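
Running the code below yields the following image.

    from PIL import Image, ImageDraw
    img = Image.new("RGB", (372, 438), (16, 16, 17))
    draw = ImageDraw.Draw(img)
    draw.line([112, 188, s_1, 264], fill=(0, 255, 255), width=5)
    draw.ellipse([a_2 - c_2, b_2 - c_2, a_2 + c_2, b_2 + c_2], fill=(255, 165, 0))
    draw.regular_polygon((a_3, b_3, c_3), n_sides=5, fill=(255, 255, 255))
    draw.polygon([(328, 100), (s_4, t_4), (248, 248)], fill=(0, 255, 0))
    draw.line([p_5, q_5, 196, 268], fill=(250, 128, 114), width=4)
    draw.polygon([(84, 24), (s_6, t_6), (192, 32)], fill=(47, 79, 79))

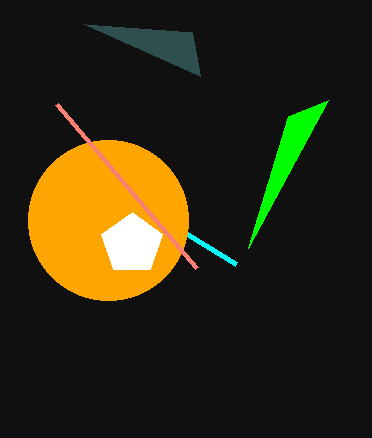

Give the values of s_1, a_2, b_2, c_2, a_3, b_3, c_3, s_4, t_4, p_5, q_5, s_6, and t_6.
s_1 = 236, a_2 = 108, b_2 = 220, c_2 = 80, a_3 = 132, b_3 = 244, c_3 = 32, s_4 = 288, t_4 = 116, p_5 = 56, q_5 = 104, s_6 = 200, t_6 = 76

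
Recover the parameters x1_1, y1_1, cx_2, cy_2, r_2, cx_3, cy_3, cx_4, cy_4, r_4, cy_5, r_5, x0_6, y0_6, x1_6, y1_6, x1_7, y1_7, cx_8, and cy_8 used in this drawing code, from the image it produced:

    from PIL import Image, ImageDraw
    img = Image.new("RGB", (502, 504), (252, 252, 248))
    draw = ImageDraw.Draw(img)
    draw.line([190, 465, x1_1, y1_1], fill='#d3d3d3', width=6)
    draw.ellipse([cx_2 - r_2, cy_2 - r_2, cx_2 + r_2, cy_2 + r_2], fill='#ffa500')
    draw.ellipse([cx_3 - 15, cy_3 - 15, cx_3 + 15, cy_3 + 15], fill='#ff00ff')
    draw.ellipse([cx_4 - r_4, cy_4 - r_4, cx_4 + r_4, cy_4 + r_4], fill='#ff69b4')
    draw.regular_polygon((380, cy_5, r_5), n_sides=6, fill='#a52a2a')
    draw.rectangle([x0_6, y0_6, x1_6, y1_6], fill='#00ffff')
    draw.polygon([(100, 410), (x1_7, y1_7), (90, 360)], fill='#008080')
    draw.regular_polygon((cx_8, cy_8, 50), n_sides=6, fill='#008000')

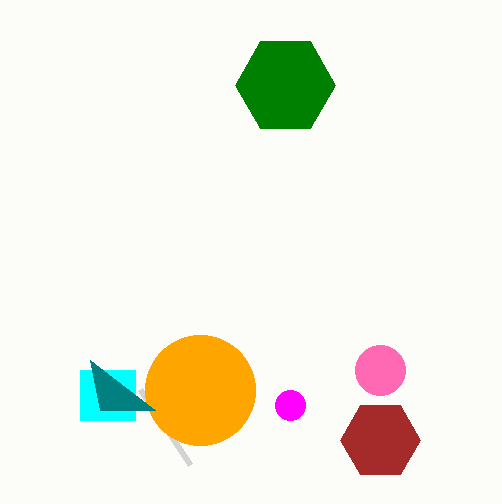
x1_1 = 140, y1_1 = 390, cx_2 = 200, cy_2 = 390, r_2 = 55, cx_3 = 290, cy_3 = 405, cx_4 = 380, cy_4 = 370, r_4 = 25, cy_5 = 440, r_5 = 40, x0_6 = 80, y0_6 = 370, x1_6 = 135, y1_6 = 420, x1_7 = 155, y1_7 = 410, cx_8 = 285, cy_8 = 85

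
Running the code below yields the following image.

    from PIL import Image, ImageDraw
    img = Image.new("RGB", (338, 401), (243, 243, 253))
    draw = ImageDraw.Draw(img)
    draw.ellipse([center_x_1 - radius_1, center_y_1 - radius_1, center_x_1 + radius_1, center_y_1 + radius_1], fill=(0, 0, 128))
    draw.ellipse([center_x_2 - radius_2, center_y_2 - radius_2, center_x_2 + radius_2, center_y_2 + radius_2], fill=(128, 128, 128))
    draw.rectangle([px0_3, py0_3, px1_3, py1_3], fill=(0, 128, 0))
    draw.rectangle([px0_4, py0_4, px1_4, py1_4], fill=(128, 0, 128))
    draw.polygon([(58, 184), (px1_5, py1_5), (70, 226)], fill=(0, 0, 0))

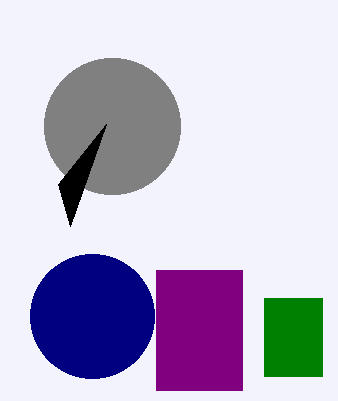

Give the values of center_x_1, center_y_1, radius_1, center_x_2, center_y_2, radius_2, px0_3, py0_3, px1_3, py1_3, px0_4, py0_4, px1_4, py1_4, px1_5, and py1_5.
center_x_1 = 92, center_y_1 = 316, radius_1 = 62, center_x_2 = 112, center_y_2 = 126, radius_2 = 68, px0_3 = 264, py0_3 = 298, px1_3 = 322, py1_3 = 376, px0_4 = 156, py0_4 = 270, px1_4 = 242, py1_4 = 390, px1_5 = 106, py1_5 = 124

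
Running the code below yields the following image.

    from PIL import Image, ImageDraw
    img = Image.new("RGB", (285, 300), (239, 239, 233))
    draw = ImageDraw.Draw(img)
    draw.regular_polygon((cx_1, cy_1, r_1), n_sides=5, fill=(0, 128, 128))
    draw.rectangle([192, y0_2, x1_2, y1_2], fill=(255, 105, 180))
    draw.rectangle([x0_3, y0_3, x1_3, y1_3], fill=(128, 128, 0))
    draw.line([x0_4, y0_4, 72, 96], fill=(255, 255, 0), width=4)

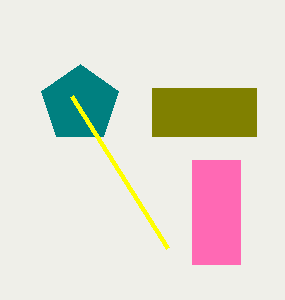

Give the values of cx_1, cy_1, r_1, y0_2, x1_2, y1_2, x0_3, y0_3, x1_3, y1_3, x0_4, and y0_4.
cx_1 = 80
cy_1 = 104
r_1 = 40
y0_2 = 160
x1_2 = 240
y1_2 = 264
x0_3 = 152
y0_3 = 88
x1_3 = 256
y1_3 = 136
x0_4 = 168
y0_4 = 248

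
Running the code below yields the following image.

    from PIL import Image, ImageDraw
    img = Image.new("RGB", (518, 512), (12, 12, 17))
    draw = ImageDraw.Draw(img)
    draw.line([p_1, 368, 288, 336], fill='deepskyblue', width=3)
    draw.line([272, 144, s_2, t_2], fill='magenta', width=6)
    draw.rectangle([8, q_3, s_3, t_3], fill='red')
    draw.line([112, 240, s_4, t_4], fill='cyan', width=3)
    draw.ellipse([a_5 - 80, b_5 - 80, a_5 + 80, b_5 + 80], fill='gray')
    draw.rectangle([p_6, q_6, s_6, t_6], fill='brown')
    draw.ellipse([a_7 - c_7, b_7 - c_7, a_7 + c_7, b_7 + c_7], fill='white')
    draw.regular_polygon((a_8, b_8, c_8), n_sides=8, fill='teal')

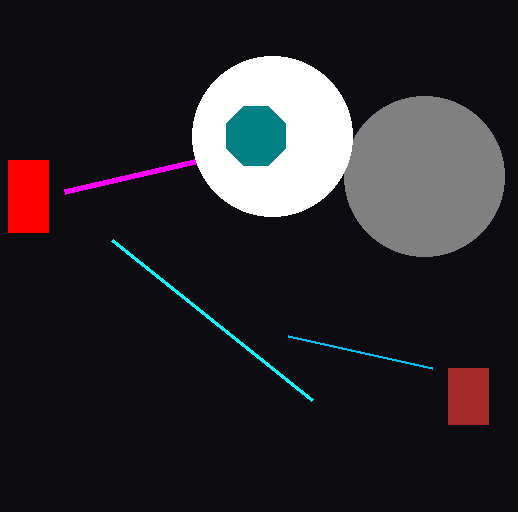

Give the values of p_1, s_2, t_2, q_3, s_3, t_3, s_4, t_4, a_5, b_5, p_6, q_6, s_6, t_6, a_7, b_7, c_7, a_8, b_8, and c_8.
p_1 = 432; s_2 = 64; t_2 = 192; q_3 = 160; s_3 = 48; t_3 = 232; s_4 = 312; t_4 = 400; a_5 = 424; b_5 = 176; p_6 = 448; q_6 = 368; s_6 = 488; t_6 = 424; a_7 = 272; b_7 = 136; c_7 = 80; a_8 = 256; b_8 = 136; c_8 = 32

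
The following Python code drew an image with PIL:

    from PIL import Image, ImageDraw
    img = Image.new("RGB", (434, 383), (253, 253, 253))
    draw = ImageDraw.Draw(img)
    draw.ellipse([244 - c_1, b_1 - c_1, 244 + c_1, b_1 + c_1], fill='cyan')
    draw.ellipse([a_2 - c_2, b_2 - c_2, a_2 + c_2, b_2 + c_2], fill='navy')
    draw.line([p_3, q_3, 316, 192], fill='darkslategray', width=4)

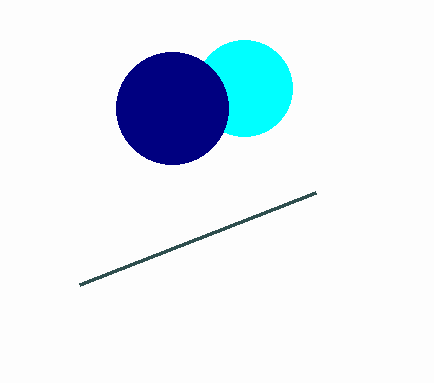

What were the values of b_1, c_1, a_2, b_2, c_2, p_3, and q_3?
b_1 = 88
c_1 = 48
a_2 = 172
b_2 = 108
c_2 = 56
p_3 = 80
q_3 = 284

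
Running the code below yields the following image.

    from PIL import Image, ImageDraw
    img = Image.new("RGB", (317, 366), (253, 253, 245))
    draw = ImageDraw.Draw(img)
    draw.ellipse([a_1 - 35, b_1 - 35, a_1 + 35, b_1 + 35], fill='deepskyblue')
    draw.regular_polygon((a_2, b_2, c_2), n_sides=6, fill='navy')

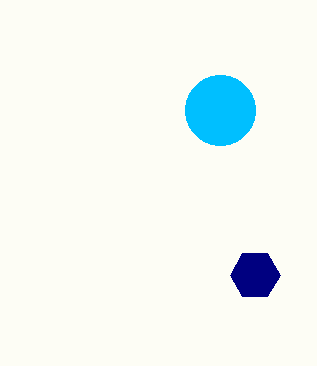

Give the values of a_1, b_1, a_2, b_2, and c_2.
a_1 = 220, b_1 = 110, a_2 = 255, b_2 = 275, c_2 = 25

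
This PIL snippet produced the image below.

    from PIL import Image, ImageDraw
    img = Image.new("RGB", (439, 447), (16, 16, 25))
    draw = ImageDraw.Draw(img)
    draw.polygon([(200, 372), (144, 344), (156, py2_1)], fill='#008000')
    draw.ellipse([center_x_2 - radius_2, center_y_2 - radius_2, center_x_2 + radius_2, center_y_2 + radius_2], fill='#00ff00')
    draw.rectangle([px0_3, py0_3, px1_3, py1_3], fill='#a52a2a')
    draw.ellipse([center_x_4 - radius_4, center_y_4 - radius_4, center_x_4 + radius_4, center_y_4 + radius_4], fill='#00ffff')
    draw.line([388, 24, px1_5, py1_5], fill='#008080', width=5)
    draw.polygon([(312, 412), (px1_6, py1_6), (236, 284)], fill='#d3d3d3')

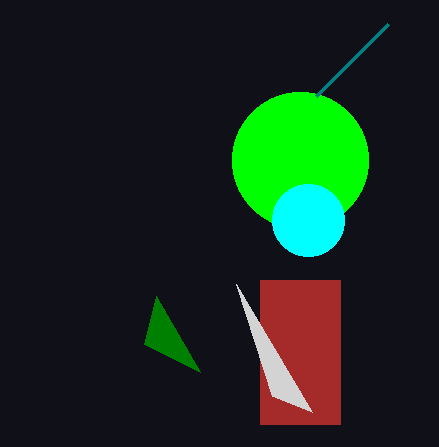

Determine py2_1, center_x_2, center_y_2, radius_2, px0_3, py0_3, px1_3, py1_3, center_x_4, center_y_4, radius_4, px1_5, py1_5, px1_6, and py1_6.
py2_1 = 296; center_x_2 = 300; center_y_2 = 160; radius_2 = 68; px0_3 = 260; py0_3 = 280; px1_3 = 340; py1_3 = 424; center_x_4 = 308; center_y_4 = 220; radius_4 = 36; px1_5 = 316; py1_5 = 96; px1_6 = 272; py1_6 = 396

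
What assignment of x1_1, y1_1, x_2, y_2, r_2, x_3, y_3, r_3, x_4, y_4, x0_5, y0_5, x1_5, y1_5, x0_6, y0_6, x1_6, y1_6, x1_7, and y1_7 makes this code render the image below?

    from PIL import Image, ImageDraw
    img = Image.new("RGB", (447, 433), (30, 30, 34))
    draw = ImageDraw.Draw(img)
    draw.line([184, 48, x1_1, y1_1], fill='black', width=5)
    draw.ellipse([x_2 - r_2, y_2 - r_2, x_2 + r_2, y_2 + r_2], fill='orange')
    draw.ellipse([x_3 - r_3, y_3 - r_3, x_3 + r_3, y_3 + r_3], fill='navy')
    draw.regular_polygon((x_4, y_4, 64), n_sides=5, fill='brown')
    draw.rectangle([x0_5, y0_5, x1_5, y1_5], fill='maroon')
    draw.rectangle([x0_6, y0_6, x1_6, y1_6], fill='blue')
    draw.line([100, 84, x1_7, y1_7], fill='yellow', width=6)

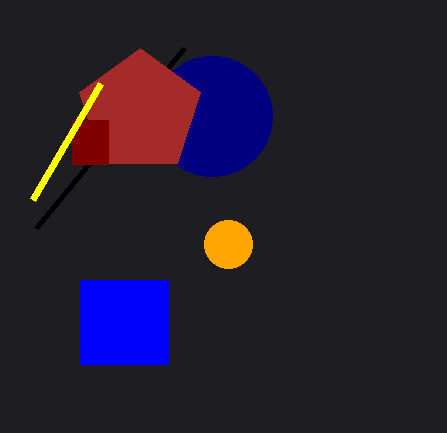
x1_1 = 36; y1_1 = 228; x_2 = 228; y_2 = 244; r_2 = 24; x_3 = 212; y_3 = 116; r_3 = 60; x_4 = 140; y_4 = 112; x0_5 = 72; y0_5 = 120; x1_5 = 108; y1_5 = 164; x0_6 = 80; y0_6 = 280; x1_6 = 168; y1_6 = 364; x1_7 = 32; y1_7 = 200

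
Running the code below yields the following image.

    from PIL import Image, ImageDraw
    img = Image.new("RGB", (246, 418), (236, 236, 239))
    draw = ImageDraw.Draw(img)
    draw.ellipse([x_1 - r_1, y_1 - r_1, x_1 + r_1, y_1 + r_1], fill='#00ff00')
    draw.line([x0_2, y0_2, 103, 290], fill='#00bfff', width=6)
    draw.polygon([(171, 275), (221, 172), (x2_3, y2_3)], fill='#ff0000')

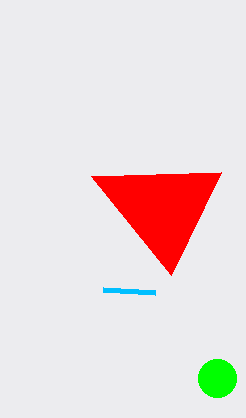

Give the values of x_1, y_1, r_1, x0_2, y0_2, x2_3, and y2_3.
x_1 = 217; y_1 = 378; r_1 = 19; x0_2 = 155; y0_2 = 293; x2_3 = 91; y2_3 = 176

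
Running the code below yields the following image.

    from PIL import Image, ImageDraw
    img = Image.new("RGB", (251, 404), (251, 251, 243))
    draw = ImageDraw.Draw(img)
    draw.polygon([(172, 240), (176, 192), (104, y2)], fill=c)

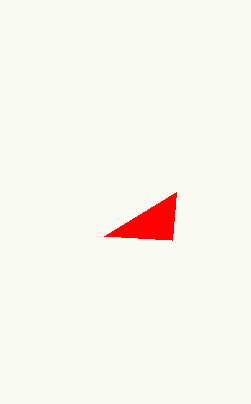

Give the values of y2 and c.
y2 = 236, c = 'red'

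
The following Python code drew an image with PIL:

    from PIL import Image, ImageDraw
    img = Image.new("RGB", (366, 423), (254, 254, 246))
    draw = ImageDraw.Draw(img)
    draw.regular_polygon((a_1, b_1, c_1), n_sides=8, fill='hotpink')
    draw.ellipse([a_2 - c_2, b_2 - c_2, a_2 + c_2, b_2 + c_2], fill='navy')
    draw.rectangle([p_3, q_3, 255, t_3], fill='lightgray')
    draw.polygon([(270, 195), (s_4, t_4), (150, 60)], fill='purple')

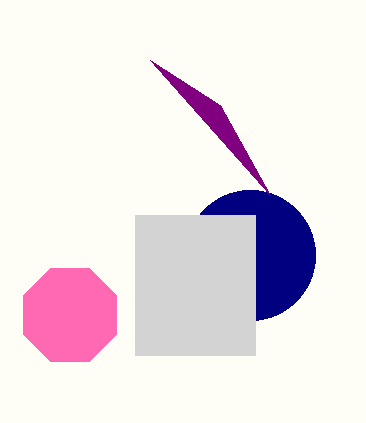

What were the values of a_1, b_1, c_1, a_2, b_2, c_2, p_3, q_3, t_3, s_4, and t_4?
a_1 = 70
b_1 = 315
c_1 = 50
a_2 = 250
b_2 = 255
c_2 = 65
p_3 = 135
q_3 = 215
t_3 = 355
s_4 = 220
t_4 = 105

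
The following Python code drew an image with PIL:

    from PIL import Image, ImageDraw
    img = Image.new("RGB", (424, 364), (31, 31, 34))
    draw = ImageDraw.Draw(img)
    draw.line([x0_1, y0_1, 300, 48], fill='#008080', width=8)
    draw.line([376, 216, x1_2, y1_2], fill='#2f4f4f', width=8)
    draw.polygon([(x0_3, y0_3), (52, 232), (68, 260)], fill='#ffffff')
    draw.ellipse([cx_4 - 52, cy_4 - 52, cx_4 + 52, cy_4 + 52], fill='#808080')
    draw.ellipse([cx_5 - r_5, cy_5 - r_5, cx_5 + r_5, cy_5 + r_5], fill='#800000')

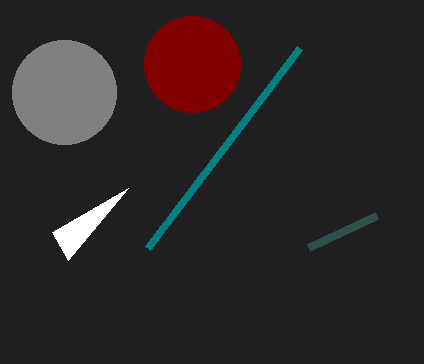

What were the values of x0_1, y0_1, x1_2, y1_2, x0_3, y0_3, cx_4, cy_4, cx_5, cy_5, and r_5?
x0_1 = 148
y0_1 = 248
x1_2 = 308
y1_2 = 248
x0_3 = 128
y0_3 = 188
cx_4 = 64
cy_4 = 92
cx_5 = 192
cy_5 = 64
r_5 = 48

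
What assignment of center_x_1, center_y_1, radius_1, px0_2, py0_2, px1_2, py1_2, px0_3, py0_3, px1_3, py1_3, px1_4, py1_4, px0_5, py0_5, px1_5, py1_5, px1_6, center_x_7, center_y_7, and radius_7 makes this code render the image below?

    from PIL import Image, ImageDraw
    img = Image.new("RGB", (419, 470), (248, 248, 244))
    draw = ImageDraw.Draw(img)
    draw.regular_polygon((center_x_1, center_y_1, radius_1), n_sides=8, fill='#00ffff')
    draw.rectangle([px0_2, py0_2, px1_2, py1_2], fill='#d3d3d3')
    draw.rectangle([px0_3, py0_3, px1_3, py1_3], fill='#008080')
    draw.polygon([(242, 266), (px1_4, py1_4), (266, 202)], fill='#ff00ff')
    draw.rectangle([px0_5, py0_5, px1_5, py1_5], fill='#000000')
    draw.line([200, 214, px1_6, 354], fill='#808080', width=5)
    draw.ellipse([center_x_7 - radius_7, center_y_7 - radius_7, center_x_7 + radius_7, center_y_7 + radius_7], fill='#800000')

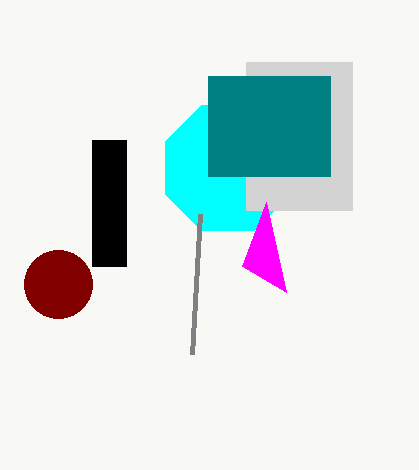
center_x_1 = 228; center_y_1 = 168; radius_1 = 68; px0_2 = 246; py0_2 = 62; px1_2 = 352; py1_2 = 210; px0_3 = 208; py0_3 = 76; px1_3 = 330; py1_3 = 176; px1_4 = 286; py1_4 = 292; px0_5 = 92; py0_5 = 140; px1_5 = 126; py1_5 = 266; px1_6 = 192; center_x_7 = 58; center_y_7 = 284; radius_7 = 34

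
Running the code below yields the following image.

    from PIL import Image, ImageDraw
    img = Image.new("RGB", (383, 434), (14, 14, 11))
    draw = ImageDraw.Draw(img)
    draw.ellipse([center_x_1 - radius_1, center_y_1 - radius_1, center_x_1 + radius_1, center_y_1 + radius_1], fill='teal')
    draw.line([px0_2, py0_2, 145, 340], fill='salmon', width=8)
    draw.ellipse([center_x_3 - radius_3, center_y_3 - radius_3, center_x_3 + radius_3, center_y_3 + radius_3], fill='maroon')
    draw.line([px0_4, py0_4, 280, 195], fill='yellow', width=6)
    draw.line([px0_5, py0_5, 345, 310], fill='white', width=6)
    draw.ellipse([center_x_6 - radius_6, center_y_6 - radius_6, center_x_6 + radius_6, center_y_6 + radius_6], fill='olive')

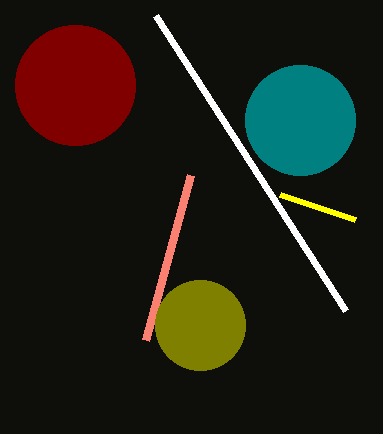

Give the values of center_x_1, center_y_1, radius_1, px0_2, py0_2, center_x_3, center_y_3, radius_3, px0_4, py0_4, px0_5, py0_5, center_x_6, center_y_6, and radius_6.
center_x_1 = 300
center_y_1 = 120
radius_1 = 55
px0_2 = 190
py0_2 = 175
center_x_3 = 75
center_y_3 = 85
radius_3 = 60
px0_4 = 355
py0_4 = 220
px0_5 = 155
py0_5 = 15
center_x_6 = 200
center_y_6 = 325
radius_6 = 45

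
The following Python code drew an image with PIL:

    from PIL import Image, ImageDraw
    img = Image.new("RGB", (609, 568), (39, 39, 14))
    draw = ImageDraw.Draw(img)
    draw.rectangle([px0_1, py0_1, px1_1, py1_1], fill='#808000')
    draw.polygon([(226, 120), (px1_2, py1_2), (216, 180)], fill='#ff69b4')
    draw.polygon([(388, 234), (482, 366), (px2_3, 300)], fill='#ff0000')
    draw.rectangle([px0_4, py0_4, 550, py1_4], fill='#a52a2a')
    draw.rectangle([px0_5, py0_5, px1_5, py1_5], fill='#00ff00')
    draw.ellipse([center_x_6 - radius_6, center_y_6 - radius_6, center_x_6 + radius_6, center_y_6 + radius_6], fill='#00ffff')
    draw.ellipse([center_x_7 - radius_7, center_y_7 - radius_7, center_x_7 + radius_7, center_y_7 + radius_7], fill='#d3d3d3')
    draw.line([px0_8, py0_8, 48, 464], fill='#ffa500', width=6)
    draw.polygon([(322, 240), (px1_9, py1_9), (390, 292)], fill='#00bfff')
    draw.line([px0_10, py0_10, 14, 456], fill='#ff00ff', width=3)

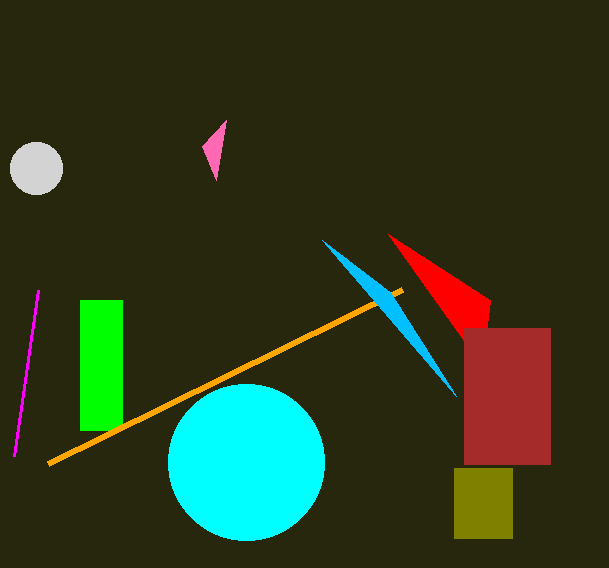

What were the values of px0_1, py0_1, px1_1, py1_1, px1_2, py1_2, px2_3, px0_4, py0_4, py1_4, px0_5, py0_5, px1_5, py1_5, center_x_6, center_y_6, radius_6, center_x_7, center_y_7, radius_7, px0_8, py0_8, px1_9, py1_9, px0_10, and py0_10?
px0_1 = 454
py0_1 = 468
px1_1 = 512
py1_1 = 538
px1_2 = 202
py1_2 = 146
px2_3 = 490
px0_4 = 464
py0_4 = 328
py1_4 = 464
px0_5 = 80
py0_5 = 300
px1_5 = 122
py1_5 = 430
center_x_6 = 246
center_y_6 = 462
radius_6 = 78
center_x_7 = 36
center_y_7 = 168
radius_7 = 26
px0_8 = 402
py0_8 = 290
px1_9 = 456
py1_9 = 396
px0_10 = 38
py0_10 = 290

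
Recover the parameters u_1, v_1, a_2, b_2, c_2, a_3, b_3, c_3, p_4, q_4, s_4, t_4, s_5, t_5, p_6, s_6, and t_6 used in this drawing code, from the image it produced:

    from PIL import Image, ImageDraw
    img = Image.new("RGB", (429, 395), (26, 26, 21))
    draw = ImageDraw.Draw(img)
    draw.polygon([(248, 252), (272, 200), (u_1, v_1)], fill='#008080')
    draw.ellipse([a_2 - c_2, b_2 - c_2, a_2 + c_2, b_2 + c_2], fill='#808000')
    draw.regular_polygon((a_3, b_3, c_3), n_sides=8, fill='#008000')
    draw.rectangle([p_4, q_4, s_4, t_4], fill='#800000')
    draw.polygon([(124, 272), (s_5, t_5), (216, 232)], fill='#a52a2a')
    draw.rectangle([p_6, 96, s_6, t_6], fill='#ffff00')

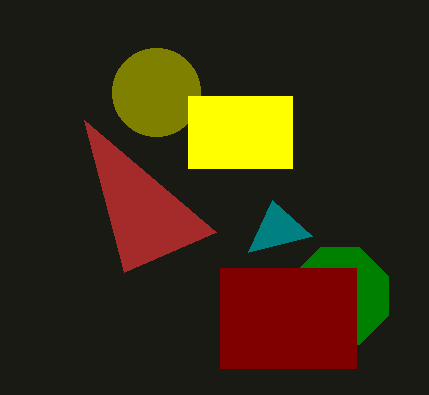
u_1 = 312; v_1 = 236; a_2 = 156; b_2 = 92; c_2 = 44; a_3 = 340; b_3 = 296; c_3 = 52; p_4 = 220; q_4 = 268; s_4 = 356; t_4 = 368; s_5 = 84; t_5 = 120; p_6 = 188; s_6 = 292; t_6 = 168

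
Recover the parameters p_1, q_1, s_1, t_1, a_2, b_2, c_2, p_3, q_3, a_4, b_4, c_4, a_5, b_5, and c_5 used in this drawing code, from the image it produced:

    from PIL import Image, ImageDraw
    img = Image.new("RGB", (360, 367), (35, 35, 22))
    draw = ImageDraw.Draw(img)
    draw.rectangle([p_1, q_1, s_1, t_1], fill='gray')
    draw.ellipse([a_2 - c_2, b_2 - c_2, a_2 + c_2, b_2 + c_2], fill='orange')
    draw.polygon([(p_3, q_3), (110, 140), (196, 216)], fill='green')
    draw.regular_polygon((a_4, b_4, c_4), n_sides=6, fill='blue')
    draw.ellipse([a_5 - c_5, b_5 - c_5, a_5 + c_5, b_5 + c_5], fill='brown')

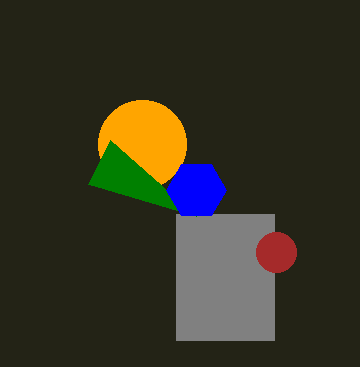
p_1 = 176, q_1 = 214, s_1 = 274, t_1 = 340, a_2 = 142, b_2 = 144, c_2 = 44, p_3 = 88, q_3 = 184, a_4 = 196, b_4 = 190, c_4 = 30, a_5 = 276, b_5 = 252, c_5 = 20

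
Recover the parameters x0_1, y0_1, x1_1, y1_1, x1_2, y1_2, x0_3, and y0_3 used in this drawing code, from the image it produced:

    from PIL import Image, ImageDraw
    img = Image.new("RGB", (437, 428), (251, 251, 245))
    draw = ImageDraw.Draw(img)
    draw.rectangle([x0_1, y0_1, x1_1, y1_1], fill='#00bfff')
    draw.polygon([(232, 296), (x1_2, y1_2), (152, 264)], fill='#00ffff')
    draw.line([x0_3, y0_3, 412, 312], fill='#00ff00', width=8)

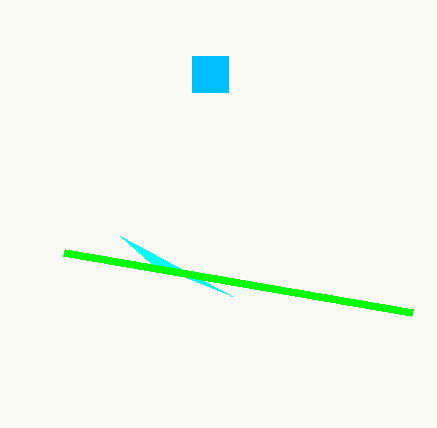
x0_1 = 192
y0_1 = 56
x1_1 = 228
y1_1 = 92
x1_2 = 120
y1_2 = 236
x0_3 = 64
y0_3 = 252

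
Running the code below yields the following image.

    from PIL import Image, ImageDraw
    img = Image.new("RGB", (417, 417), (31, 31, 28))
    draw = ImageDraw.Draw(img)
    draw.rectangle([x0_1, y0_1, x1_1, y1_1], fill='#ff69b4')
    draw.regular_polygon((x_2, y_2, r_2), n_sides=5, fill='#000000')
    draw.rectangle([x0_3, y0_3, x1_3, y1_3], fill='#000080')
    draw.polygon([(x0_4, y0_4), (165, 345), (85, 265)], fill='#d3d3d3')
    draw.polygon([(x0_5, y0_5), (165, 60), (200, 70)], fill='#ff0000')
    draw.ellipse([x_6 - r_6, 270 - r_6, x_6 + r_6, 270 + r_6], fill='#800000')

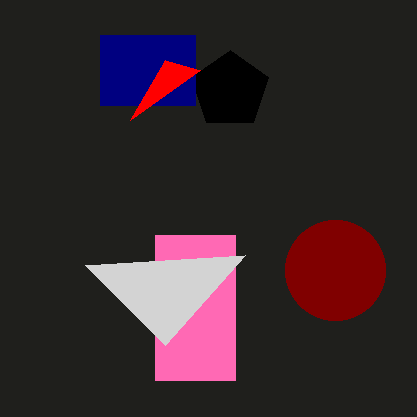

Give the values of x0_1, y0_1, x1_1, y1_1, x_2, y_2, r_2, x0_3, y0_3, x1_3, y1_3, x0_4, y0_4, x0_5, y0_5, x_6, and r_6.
x0_1 = 155, y0_1 = 235, x1_1 = 235, y1_1 = 380, x_2 = 230, y_2 = 90, r_2 = 40, x0_3 = 100, y0_3 = 35, x1_3 = 195, y1_3 = 105, x0_4 = 245, y0_4 = 255, x0_5 = 130, y0_5 = 120, x_6 = 335, r_6 = 50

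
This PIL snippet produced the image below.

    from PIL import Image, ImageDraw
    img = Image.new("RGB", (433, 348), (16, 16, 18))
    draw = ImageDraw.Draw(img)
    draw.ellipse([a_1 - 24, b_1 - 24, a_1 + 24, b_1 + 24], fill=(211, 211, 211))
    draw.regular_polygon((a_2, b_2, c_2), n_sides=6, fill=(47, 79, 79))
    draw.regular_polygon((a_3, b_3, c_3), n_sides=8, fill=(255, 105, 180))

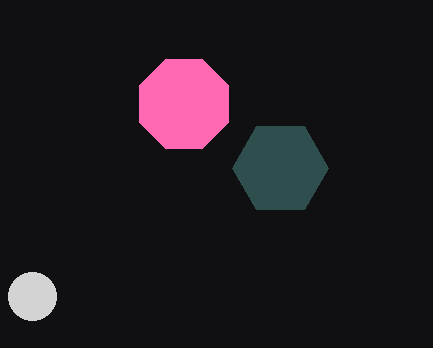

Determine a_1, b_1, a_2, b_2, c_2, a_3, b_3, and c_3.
a_1 = 32; b_1 = 296; a_2 = 280; b_2 = 168; c_2 = 48; a_3 = 184; b_3 = 104; c_3 = 48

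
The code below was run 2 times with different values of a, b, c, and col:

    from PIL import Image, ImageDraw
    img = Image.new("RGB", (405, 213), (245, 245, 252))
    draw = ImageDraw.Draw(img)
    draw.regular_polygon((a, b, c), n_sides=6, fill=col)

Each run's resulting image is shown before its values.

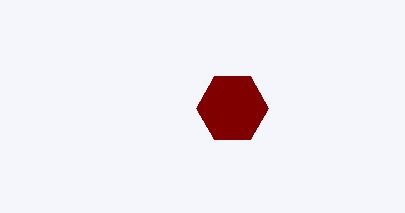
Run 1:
a = 232, b = 108, c = 36, col = 'maroon'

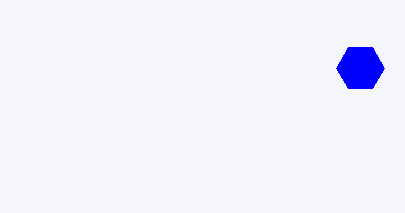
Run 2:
a = 360
b = 68
c = 24
col = 'blue'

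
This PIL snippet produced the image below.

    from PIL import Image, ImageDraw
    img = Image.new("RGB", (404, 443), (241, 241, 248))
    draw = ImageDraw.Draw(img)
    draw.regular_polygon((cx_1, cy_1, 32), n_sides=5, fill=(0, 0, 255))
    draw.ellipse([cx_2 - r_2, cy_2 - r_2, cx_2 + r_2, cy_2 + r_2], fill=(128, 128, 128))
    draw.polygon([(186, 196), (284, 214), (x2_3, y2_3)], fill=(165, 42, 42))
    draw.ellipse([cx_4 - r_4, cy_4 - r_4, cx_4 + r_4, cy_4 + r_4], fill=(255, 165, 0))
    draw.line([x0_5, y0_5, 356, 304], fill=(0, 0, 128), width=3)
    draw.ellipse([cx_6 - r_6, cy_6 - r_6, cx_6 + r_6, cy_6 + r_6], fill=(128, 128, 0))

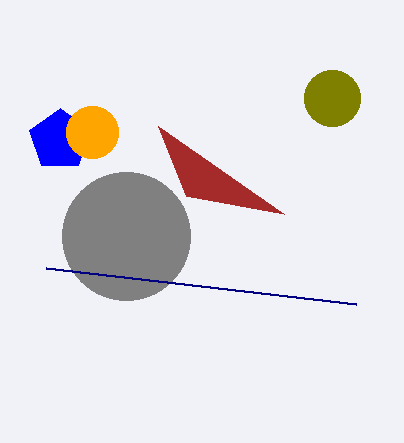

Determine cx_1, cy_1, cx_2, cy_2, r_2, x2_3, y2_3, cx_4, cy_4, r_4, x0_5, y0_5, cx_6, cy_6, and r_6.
cx_1 = 60; cy_1 = 140; cx_2 = 126; cy_2 = 236; r_2 = 64; x2_3 = 158; y2_3 = 126; cx_4 = 92; cy_4 = 132; r_4 = 26; x0_5 = 46; y0_5 = 268; cx_6 = 332; cy_6 = 98; r_6 = 28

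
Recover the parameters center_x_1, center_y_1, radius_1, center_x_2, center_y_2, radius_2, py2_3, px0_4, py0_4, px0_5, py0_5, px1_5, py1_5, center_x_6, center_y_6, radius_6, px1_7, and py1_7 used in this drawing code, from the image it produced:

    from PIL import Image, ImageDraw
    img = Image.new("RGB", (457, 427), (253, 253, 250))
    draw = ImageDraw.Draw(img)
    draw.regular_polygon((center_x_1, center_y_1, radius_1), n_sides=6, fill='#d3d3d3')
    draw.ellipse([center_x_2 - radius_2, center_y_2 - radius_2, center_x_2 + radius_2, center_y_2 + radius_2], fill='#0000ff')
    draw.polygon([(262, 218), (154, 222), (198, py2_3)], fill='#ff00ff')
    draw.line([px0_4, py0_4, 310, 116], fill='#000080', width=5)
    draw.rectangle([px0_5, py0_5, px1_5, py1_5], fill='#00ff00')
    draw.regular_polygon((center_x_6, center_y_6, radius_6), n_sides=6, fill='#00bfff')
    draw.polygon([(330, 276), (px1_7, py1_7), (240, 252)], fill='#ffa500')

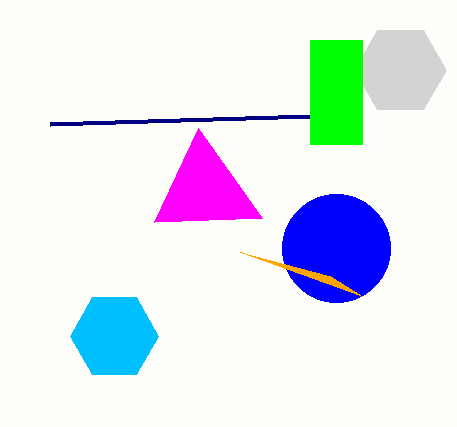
center_x_1 = 400, center_y_1 = 70, radius_1 = 46, center_x_2 = 336, center_y_2 = 248, radius_2 = 54, py2_3 = 128, px0_4 = 50, py0_4 = 124, px0_5 = 310, py0_5 = 40, px1_5 = 362, py1_5 = 144, center_x_6 = 114, center_y_6 = 336, radius_6 = 44, px1_7 = 362, py1_7 = 296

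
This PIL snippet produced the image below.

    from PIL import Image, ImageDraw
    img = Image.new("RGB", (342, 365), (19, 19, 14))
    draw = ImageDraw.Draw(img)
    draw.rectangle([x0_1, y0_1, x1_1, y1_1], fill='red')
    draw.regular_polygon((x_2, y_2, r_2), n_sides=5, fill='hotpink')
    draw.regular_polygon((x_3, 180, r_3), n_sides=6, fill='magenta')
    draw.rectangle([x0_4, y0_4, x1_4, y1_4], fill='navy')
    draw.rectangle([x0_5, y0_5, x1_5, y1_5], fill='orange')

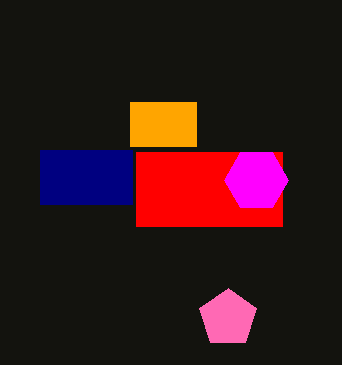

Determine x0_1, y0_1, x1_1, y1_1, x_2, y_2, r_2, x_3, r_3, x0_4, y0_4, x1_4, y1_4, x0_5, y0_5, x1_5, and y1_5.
x0_1 = 136
y0_1 = 152
x1_1 = 282
y1_1 = 226
x_2 = 228
y_2 = 318
r_2 = 30
x_3 = 256
r_3 = 32
x0_4 = 40
y0_4 = 150
x1_4 = 132
y1_4 = 204
x0_5 = 130
y0_5 = 102
x1_5 = 196
y1_5 = 146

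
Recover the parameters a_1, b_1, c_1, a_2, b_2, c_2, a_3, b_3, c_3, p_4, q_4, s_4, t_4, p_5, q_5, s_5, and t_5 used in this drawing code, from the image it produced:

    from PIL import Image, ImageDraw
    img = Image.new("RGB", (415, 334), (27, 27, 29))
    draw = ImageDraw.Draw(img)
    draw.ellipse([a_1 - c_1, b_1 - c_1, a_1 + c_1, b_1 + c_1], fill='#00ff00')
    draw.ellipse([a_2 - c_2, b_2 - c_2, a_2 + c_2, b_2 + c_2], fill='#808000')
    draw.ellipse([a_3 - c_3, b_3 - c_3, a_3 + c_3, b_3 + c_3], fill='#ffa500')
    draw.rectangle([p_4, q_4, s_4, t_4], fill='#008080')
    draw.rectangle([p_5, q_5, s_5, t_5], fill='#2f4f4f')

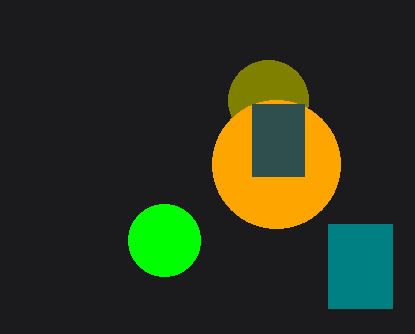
a_1 = 164, b_1 = 240, c_1 = 36, a_2 = 268, b_2 = 100, c_2 = 40, a_3 = 276, b_3 = 164, c_3 = 64, p_4 = 328, q_4 = 224, s_4 = 392, t_4 = 308, p_5 = 252, q_5 = 104, s_5 = 304, t_5 = 176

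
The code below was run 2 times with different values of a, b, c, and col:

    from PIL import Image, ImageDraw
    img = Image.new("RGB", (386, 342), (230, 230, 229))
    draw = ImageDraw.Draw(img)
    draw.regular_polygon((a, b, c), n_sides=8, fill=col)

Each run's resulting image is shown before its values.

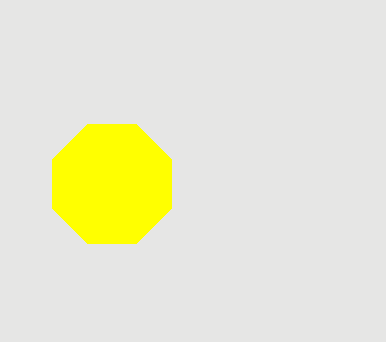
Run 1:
a = 112; b = 184; c = 64; col = 'yellow'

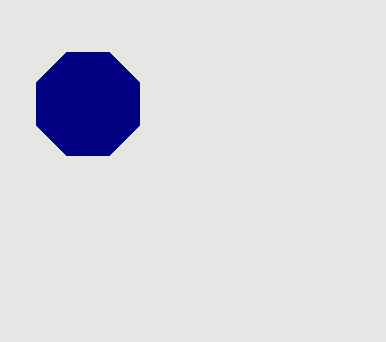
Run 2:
a = 88; b = 104; c = 56; col = 'navy'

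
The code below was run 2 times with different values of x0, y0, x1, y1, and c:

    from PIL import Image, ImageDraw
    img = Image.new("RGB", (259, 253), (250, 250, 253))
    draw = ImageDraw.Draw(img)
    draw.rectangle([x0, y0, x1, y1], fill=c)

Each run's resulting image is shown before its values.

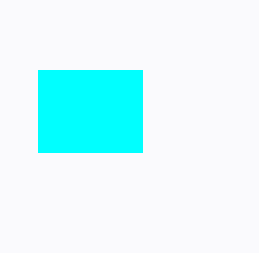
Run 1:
x0 = 38; y0 = 70; x1 = 142; y1 = 152; c = 'cyan'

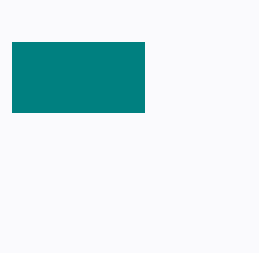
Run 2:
x0 = 12, y0 = 42, x1 = 144, y1 = 112, c = 'teal'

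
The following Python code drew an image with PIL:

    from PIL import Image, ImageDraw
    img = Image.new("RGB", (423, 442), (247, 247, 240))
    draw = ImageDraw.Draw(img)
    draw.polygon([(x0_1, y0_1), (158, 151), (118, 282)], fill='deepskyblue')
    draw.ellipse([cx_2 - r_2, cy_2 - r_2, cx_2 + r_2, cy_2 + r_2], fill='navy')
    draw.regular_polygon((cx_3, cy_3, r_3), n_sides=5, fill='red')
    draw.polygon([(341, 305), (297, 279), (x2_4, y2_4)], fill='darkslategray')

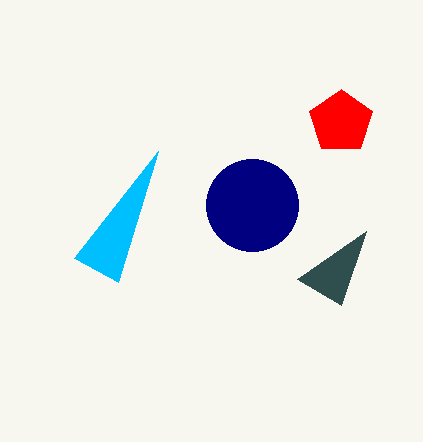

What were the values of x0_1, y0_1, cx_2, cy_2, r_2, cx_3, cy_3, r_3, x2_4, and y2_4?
x0_1 = 74
y0_1 = 258
cx_2 = 252
cy_2 = 205
r_2 = 46
cx_3 = 341
cy_3 = 122
r_3 = 33
x2_4 = 366
y2_4 = 231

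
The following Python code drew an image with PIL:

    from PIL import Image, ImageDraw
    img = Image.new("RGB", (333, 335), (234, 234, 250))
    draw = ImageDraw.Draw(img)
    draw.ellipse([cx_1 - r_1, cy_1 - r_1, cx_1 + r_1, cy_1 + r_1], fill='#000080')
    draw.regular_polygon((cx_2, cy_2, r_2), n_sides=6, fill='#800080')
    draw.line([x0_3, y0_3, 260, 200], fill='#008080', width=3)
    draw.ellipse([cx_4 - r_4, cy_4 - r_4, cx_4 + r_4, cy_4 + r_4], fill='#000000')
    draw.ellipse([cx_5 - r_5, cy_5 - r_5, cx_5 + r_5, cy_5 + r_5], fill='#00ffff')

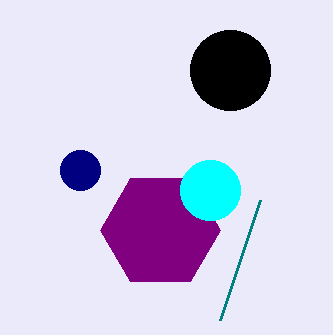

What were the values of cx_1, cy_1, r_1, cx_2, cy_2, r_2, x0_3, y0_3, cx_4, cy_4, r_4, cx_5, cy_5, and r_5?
cx_1 = 80, cy_1 = 170, r_1 = 20, cx_2 = 160, cy_2 = 230, r_2 = 60, x0_3 = 220, y0_3 = 320, cx_4 = 230, cy_4 = 70, r_4 = 40, cx_5 = 210, cy_5 = 190, r_5 = 30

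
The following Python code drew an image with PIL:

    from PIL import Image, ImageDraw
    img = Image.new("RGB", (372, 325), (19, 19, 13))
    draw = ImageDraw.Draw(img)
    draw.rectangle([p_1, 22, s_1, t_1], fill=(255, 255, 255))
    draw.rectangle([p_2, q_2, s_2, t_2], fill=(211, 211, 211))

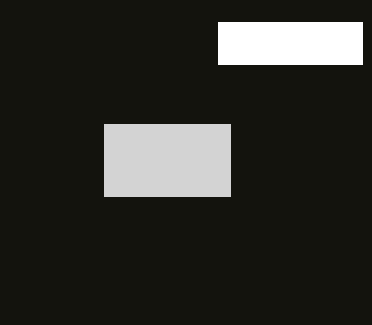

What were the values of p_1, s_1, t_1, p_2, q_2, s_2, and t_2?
p_1 = 218
s_1 = 362
t_1 = 64
p_2 = 104
q_2 = 124
s_2 = 230
t_2 = 196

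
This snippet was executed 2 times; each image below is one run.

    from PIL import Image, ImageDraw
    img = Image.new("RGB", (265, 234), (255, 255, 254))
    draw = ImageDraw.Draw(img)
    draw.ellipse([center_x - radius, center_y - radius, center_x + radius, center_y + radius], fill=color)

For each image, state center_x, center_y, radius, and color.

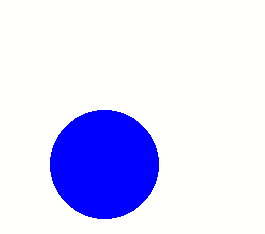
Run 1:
center_x = 104
center_y = 164
radius = 54
color = 'blue'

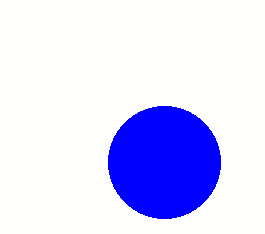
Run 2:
center_x = 164
center_y = 162
radius = 56
color = 'blue'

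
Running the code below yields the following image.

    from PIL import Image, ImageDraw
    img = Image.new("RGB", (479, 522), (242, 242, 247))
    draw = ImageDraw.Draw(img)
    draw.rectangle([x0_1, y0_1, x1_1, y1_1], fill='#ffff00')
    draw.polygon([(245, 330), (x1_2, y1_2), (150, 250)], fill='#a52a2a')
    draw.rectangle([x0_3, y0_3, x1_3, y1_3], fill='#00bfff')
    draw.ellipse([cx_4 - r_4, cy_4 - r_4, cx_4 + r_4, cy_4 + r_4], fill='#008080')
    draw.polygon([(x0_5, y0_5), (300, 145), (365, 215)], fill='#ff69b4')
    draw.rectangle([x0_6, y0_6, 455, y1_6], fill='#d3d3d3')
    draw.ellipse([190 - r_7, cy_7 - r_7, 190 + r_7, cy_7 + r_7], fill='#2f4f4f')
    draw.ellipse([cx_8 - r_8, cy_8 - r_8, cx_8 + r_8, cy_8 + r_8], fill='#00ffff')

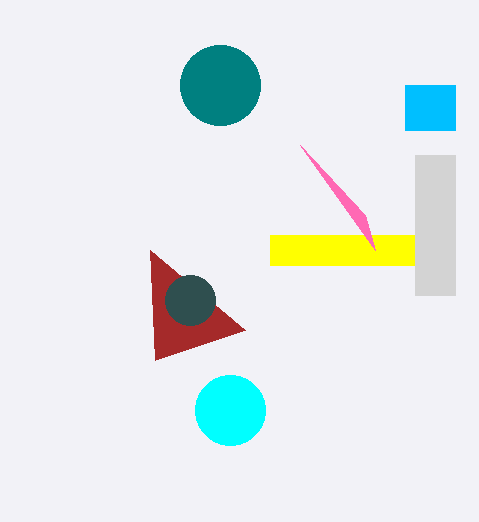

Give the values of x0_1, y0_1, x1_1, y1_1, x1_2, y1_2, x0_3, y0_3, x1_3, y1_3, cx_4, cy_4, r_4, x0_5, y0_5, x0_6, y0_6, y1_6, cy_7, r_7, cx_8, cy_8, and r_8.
x0_1 = 270
y0_1 = 235
x1_1 = 415
y1_1 = 265
x1_2 = 155
y1_2 = 360
x0_3 = 405
y0_3 = 85
x1_3 = 455
y1_3 = 130
cx_4 = 220
cy_4 = 85
r_4 = 40
x0_5 = 375
y0_5 = 250
x0_6 = 415
y0_6 = 155
y1_6 = 295
cy_7 = 300
r_7 = 25
cx_8 = 230
cy_8 = 410
r_8 = 35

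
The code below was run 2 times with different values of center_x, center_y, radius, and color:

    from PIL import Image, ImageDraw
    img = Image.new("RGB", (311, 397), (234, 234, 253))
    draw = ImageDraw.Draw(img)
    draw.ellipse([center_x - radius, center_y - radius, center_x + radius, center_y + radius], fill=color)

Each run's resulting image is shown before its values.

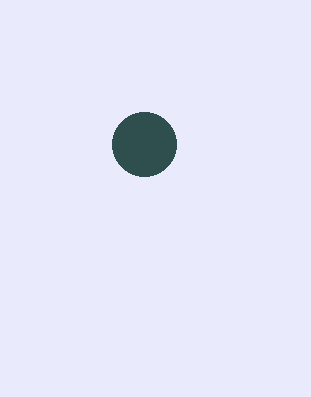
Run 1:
center_x = 144
center_y = 144
radius = 32
color = 'darkslategray'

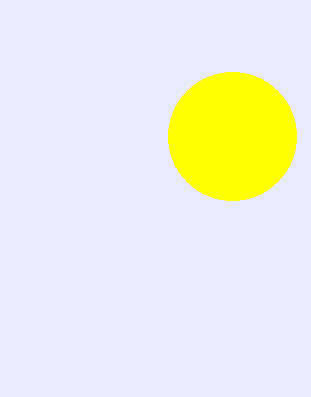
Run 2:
center_x = 232; center_y = 136; radius = 64; color = 'yellow'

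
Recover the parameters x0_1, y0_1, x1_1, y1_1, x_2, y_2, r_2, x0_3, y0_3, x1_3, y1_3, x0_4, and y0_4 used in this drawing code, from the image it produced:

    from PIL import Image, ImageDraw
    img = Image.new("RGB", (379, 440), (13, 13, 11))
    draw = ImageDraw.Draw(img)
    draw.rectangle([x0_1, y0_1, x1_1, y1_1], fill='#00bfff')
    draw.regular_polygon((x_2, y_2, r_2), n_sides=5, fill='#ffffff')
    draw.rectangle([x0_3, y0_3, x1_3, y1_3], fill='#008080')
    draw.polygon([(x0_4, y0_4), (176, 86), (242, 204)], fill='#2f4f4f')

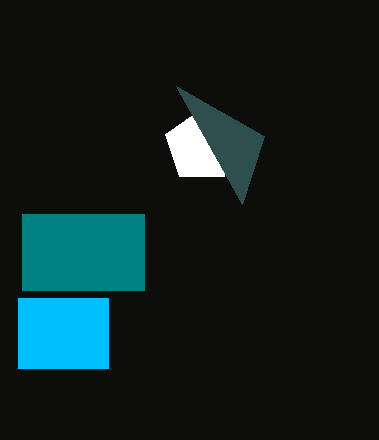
x0_1 = 18, y0_1 = 298, x1_1 = 108, y1_1 = 368, x_2 = 202, y_2 = 146, r_2 = 38, x0_3 = 22, y0_3 = 214, x1_3 = 144, y1_3 = 290, x0_4 = 264, y0_4 = 136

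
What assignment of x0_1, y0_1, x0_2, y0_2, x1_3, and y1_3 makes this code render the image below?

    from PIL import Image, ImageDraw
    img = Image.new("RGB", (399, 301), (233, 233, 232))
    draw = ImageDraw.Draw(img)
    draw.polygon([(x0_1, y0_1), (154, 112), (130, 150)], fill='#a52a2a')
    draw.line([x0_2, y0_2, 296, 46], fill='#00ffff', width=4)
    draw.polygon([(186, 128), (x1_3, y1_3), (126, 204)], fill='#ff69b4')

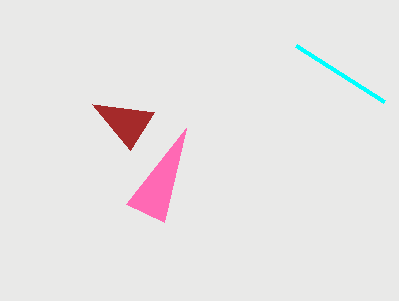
x0_1 = 92, y0_1 = 104, x0_2 = 384, y0_2 = 102, x1_3 = 164, y1_3 = 222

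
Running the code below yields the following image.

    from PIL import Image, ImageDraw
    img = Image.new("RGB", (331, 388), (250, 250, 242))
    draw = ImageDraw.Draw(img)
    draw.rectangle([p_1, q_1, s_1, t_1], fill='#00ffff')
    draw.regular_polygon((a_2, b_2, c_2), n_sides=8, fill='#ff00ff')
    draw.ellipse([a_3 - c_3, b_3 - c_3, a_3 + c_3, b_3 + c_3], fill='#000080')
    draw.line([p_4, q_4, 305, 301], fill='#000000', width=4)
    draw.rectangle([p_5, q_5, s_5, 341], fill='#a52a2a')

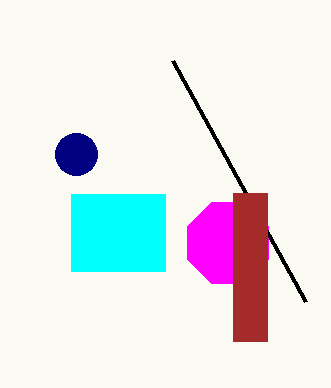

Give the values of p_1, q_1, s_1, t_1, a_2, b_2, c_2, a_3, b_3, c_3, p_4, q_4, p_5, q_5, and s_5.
p_1 = 71
q_1 = 194
s_1 = 165
t_1 = 271
a_2 = 228
b_2 = 243
c_2 = 44
a_3 = 76
b_3 = 154
c_3 = 21
p_4 = 172
q_4 = 60
p_5 = 233
q_5 = 193
s_5 = 267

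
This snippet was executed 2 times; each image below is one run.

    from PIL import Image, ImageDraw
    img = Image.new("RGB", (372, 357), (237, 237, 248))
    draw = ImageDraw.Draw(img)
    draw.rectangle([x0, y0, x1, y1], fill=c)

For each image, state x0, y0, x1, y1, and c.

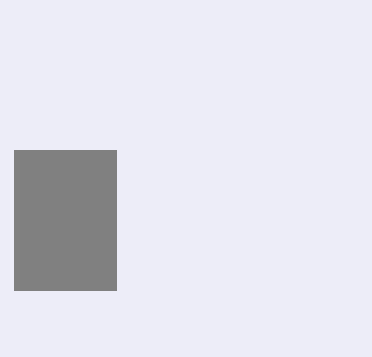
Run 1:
x0 = 14; y0 = 150; x1 = 116; y1 = 290; c = 'gray'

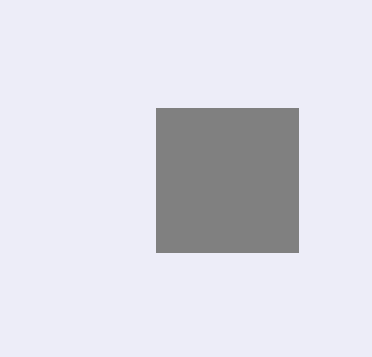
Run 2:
x0 = 156; y0 = 108; x1 = 298; y1 = 252; c = 'gray'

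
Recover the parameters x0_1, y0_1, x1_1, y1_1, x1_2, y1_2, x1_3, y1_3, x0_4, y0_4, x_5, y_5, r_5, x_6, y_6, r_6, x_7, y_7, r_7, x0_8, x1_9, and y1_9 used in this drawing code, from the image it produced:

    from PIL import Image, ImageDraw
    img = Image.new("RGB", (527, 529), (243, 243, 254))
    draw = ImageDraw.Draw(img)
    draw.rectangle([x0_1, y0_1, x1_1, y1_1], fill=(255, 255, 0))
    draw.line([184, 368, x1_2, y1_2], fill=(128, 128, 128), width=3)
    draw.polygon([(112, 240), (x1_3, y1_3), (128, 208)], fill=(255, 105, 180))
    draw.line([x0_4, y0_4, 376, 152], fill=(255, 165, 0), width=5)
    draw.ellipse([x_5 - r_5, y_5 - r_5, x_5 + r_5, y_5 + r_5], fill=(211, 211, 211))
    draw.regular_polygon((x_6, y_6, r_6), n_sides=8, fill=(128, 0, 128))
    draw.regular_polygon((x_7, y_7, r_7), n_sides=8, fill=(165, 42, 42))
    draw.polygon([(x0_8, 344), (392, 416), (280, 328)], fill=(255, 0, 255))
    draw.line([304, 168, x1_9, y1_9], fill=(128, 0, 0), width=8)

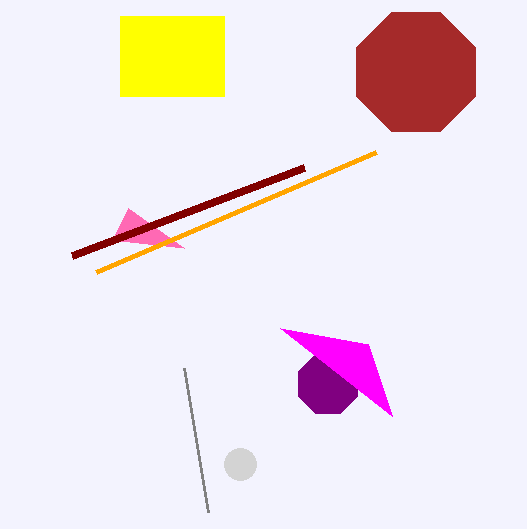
x0_1 = 120
y0_1 = 16
x1_1 = 224
y1_1 = 96
x1_2 = 208
y1_2 = 512
x1_3 = 184
y1_3 = 248
x0_4 = 96
y0_4 = 272
x_5 = 240
y_5 = 464
r_5 = 16
x_6 = 328
y_6 = 384
r_6 = 32
x_7 = 416
y_7 = 72
r_7 = 64
x0_8 = 368
x1_9 = 72
y1_9 = 256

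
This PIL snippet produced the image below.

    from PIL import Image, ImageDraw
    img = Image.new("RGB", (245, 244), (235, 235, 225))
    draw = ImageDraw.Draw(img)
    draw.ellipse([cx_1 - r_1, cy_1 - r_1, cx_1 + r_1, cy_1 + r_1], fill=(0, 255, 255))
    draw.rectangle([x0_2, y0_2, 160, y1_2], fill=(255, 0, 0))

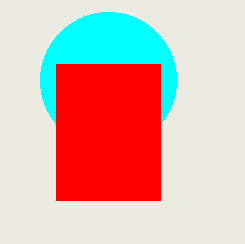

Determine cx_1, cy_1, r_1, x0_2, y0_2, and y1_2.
cx_1 = 108
cy_1 = 80
r_1 = 68
x0_2 = 56
y0_2 = 64
y1_2 = 200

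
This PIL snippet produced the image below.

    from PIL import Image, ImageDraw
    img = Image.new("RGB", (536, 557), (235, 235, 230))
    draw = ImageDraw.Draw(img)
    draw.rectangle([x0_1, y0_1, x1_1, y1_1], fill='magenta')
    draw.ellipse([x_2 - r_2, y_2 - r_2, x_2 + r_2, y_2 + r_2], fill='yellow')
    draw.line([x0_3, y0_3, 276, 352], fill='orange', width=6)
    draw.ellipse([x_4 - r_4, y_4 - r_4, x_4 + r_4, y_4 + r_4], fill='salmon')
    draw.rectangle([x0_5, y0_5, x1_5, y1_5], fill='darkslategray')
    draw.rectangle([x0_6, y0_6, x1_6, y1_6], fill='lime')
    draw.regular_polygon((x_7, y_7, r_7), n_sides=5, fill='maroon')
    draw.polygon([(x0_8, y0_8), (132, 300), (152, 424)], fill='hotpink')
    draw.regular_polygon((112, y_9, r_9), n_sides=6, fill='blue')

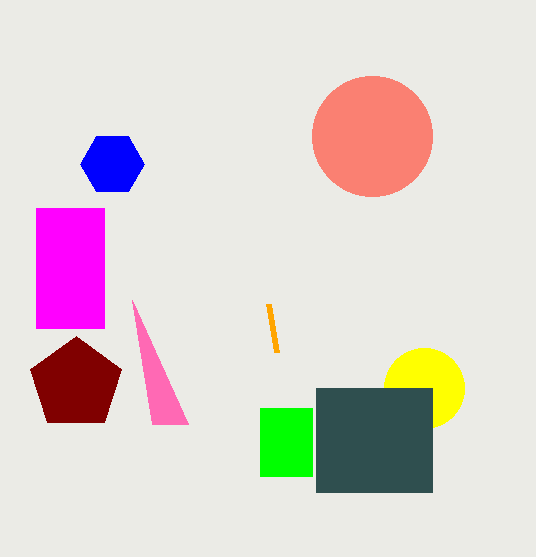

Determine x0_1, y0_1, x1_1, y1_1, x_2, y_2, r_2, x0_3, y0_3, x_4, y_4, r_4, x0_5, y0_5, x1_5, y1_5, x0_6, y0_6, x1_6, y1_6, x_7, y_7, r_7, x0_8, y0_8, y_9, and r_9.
x0_1 = 36
y0_1 = 208
x1_1 = 104
y1_1 = 328
x_2 = 424
y_2 = 388
r_2 = 40
x0_3 = 268
y0_3 = 304
x_4 = 372
y_4 = 136
r_4 = 60
x0_5 = 316
y0_5 = 388
x1_5 = 432
y1_5 = 492
x0_6 = 260
y0_6 = 408
x1_6 = 312
y1_6 = 476
x_7 = 76
y_7 = 384
r_7 = 48
x0_8 = 188
y0_8 = 424
y_9 = 164
r_9 = 32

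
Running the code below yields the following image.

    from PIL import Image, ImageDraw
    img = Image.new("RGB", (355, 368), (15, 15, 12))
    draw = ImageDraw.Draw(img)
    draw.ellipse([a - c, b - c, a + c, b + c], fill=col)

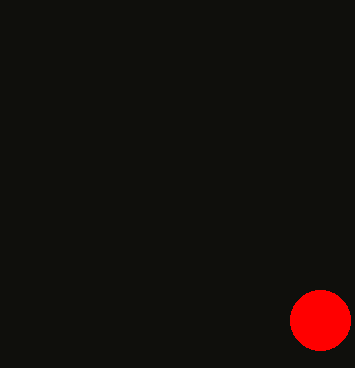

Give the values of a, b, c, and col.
a = 320
b = 320
c = 30
col = 'red'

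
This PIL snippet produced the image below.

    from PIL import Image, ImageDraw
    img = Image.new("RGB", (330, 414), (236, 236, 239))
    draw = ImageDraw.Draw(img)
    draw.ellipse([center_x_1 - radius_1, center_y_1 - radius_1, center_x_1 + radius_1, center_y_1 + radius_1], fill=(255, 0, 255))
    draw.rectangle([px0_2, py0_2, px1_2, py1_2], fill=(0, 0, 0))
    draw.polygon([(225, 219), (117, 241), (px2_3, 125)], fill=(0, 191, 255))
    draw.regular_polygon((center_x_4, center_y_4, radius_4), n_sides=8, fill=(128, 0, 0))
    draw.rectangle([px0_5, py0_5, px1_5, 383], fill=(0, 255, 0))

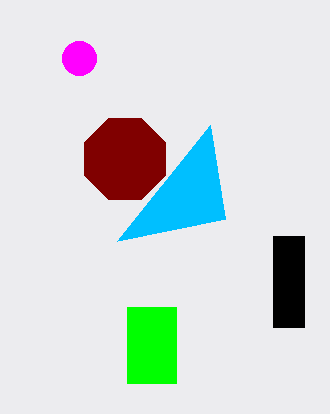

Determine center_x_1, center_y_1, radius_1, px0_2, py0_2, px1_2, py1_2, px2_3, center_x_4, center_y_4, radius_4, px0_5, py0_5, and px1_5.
center_x_1 = 79; center_y_1 = 58; radius_1 = 17; px0_2 = 273; py0_2 = 236; px1_2 = 304; py1_2 = 327; px2_3 = 210; center_x_4 = 125; center_y_4 = 159; radius_4 = 44; px0_5 = 127; py0_5 = 307; px1_5 = 176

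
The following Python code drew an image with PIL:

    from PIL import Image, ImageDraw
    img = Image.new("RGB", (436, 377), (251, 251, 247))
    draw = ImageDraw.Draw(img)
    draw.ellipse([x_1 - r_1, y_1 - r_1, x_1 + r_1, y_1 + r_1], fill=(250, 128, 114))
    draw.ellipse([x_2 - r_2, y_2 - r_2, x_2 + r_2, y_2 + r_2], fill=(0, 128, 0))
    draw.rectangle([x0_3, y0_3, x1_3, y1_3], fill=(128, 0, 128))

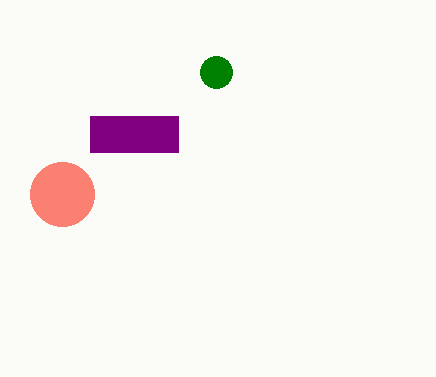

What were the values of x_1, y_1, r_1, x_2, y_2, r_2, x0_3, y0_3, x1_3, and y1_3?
x_1 = 62
y_1 = 194
r_1 = 32
x_2 = 216
y_2 = 72
r_2 = 16
x0_3 = 90
y0_3 = 116
x1_3 = 178
y1_3 = 152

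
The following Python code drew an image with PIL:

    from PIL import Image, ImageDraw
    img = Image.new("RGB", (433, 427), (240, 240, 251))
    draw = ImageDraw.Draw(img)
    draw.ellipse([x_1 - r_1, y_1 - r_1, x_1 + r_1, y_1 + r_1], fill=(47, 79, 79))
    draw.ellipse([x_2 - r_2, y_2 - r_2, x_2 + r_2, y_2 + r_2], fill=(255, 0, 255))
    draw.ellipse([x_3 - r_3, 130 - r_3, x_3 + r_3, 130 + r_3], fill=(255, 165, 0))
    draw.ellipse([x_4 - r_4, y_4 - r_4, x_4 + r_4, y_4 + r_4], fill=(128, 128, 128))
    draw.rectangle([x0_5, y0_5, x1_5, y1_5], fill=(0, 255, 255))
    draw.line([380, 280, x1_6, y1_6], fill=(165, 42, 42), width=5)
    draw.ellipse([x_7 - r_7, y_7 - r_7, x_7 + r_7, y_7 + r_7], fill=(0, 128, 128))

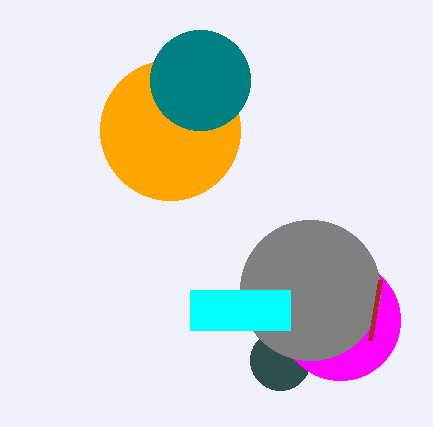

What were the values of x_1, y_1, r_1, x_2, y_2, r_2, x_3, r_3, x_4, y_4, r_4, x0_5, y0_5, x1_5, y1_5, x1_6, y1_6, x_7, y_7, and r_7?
x_1 = 280; y_1 = 360; r_1 = 30; x_2 = 340; y_2 = 320; r_2 = 60; x_3 = 170; r_3 = 70; x_4 = 310; y_4 = 290; r_4 = 70; x0_5 = 190; y0_5 = 290; x1_5 = 290; y1_5 = 330; x1_6 = 370; y1_6 = 340; x_7 = 200; y_7 = 80; r_7 = 50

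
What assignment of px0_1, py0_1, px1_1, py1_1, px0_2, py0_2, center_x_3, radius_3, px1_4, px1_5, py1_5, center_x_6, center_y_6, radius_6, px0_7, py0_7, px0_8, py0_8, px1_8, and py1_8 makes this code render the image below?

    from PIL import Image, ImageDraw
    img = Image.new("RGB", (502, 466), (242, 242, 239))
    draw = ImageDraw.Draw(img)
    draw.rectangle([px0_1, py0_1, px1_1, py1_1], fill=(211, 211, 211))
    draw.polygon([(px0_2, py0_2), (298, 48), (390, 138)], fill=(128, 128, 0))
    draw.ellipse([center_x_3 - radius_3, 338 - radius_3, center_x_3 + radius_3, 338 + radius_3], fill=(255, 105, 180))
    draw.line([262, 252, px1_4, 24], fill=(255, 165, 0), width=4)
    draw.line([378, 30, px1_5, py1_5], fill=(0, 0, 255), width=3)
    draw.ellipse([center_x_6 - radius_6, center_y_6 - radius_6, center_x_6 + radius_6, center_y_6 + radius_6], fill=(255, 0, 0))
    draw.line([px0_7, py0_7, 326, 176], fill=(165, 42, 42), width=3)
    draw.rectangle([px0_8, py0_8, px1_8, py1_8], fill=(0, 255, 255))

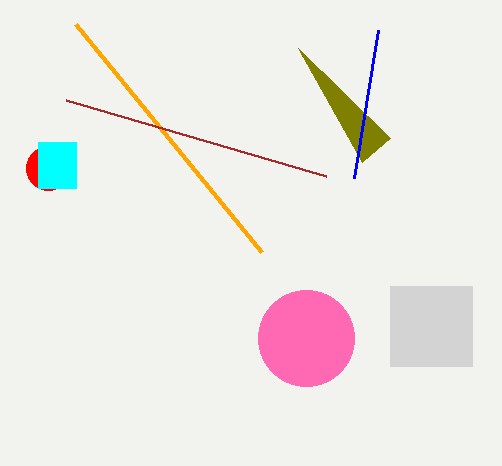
px0_1 = 390; py0_1 = 286; px1_1 = 472; py1_1 = 366; px0_2 = 362; py0_2 = 162; center_x_3 = 306; radius_3 = 48; px1_4 = 76; px1_5 = 354; py1_5 = 178; center_x_6 = 48; center_y_6 = 168; radius_6 = 22; px0_7 = 66; py0_7 = 100; px0_8 = 38; py0_8 = 142; px1_8 = 76; py1_8 = 188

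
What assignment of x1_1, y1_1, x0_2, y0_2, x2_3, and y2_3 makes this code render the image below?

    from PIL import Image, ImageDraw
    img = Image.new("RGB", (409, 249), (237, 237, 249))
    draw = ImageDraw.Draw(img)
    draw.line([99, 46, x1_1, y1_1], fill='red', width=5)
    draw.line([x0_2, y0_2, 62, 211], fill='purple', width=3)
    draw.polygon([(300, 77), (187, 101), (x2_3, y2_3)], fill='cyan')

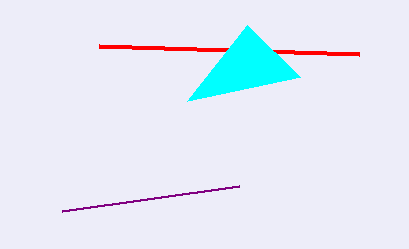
x1_1 = 359, y1_1 = 54, x0_2 = 239, y0_2 = 186, x2_3 = 247, y2_3 = 25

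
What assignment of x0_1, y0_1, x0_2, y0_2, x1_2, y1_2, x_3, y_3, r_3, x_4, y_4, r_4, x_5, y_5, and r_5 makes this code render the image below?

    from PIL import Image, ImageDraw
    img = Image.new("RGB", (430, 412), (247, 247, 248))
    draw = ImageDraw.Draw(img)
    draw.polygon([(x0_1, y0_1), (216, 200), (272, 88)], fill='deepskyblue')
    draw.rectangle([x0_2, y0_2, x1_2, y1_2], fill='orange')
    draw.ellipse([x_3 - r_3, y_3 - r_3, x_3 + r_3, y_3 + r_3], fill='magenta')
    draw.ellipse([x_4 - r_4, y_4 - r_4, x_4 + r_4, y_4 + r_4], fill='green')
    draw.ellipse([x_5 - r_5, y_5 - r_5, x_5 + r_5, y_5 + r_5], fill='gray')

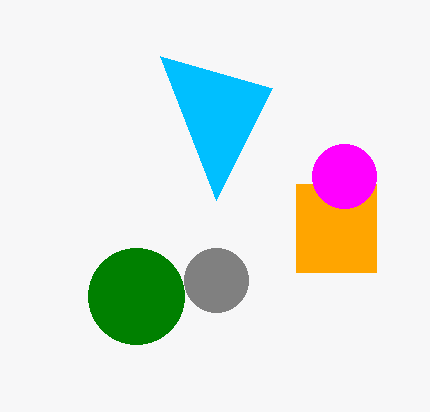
x0_1 = 160; y0_1 = 56; x0_2 = 296; y0_2 = 184; x1_2 = 376; y1_2 = 272; x_3 = 344; y_3 = 176; r_3 = 32; x_4 = 136; y_4 = 296; r_4 = 48; x_5 = 216; y_5 = 280; r_5 = 32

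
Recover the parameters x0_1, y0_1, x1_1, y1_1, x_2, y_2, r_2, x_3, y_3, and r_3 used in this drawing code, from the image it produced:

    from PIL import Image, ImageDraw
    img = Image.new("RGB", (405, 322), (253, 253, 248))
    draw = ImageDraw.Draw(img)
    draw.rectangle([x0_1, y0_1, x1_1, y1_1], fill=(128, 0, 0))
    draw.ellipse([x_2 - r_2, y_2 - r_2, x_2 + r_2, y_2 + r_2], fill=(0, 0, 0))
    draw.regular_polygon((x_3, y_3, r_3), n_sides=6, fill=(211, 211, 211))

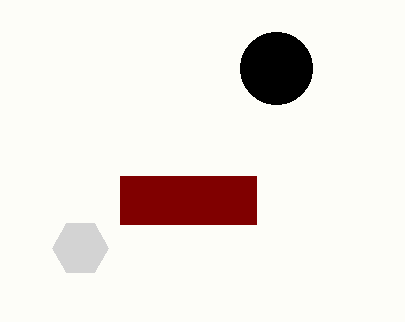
x0_1 = 120, y0_1 = 176, x1_1 = 256, y1_1 = 224, x_2 = 276, y_2 = 68, r_2 = 36, x_3 = 80, y_3 = 248, r_3 = 28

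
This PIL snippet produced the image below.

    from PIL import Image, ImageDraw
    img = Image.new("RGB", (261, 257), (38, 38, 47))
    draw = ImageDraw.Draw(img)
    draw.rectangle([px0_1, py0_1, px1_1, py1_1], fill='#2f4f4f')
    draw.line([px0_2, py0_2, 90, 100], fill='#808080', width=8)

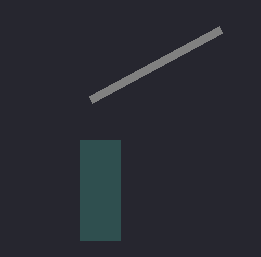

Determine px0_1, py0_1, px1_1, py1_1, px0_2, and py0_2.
px0_1 = 80, py0_1 = 140, px1_1 = 120, py1_1 = 240, px0_2 = 220, py0_2 = 30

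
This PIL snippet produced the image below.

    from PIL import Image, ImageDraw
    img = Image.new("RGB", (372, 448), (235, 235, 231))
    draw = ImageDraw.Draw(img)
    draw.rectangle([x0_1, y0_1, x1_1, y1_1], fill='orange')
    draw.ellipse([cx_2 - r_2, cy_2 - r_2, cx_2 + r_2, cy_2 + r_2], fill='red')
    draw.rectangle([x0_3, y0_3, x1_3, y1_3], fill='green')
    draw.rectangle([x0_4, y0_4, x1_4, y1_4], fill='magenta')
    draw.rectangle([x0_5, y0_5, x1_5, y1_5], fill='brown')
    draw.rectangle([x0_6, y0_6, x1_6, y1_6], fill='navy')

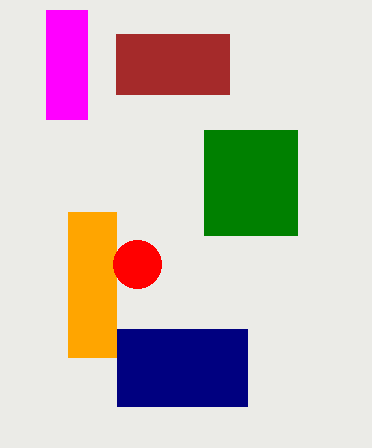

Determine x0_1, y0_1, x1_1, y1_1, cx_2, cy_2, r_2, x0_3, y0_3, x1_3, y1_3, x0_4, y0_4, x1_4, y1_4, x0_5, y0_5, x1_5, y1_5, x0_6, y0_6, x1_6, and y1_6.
x0_1 = 68, y0_1 = 212, x1_1 = 116, y1_1 = 357, cx_2 = 137, cy_2 = 264, r_2 = 24, x0_3 = 204, y0_3 = 130, x1_3 = 297, y1_3 = 235, x0_4 = 46, y0_4 = 10, x1_4 = 87, y1_4 = 119, x0_5 = 116, y0_5 = 34, x1_5 = 229, y1_5 = 94, x0_6 = 117, y0_6 = 329, x1_6 = 247, y1_6 = 406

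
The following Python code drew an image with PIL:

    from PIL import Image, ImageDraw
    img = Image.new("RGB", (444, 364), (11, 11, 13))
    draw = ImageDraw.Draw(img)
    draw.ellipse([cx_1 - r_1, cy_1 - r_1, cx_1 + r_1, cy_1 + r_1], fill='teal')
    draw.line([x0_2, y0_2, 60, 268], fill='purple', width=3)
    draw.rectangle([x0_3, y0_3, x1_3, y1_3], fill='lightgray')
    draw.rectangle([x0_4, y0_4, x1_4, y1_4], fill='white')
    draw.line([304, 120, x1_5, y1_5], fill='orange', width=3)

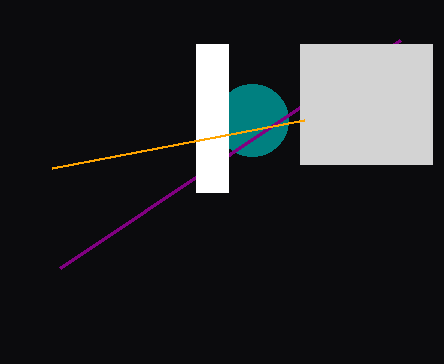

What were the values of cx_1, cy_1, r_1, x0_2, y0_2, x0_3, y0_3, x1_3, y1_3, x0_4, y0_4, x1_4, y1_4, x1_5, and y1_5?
cx_1 = 252
cy_1 = 120
r_1 = 36
x0_2 = 400
y0_2 = 40
x0_3 = 300
y0_3 = 44
x1_3 = 432
y1_3 = 164
x0_4 = 196
y0_4 = 44
x1_4 = 228
y1_4 = 192
x1_5 = 52
y1_5 = 168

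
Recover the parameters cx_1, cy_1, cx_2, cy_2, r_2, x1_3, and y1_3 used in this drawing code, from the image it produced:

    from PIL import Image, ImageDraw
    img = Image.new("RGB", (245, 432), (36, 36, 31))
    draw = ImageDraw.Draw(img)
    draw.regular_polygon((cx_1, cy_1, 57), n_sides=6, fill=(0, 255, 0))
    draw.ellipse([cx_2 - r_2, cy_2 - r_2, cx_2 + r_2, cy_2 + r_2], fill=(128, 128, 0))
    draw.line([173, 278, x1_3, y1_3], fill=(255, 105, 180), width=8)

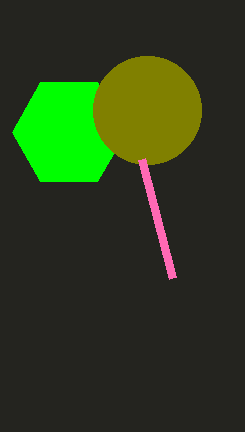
cx_1 = 69
cy_1 = 132
cx_2 = 147
cy_2 = 110
r_2 = 54
x1_3 = 142
y1_3 = 159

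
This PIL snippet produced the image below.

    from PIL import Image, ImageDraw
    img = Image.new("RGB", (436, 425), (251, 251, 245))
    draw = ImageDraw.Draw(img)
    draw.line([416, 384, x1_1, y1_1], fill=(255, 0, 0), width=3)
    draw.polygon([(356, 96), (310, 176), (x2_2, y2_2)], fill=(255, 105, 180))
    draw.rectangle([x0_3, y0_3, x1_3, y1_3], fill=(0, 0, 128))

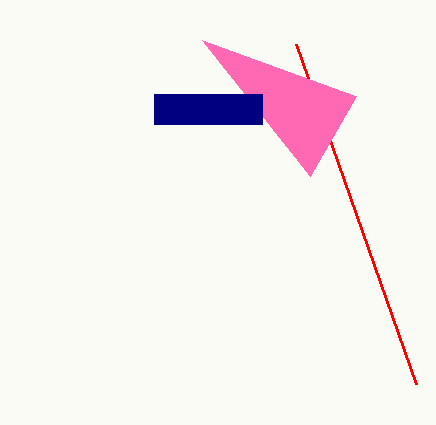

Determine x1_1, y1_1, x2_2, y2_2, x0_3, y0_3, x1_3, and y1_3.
x1_1 = 296; y1_1 = 44; x2_2 = 202; y2_2 = 40; x0_3 = 154; y0_3 = 94; x1_3 = 262; y1_3 = 124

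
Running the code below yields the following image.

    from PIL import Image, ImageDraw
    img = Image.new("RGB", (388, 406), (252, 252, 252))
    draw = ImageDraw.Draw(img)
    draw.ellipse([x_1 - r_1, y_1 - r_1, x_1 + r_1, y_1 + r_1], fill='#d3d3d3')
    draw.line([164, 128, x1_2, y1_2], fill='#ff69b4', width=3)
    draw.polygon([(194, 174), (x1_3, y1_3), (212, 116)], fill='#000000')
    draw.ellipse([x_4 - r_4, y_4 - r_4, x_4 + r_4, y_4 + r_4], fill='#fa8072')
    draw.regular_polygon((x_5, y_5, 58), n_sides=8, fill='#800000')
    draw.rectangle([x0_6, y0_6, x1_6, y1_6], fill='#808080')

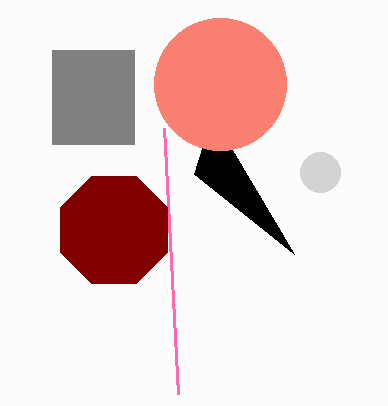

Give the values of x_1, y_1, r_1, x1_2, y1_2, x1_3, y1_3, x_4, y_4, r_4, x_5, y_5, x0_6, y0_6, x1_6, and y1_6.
x_1 = 320
y_1 = 172
r_1 = 20
x1_2 = 178
y1_2 = 394
x1_3 = 294
y1_3 = 254
x_4 = 220
y_4 = 84
r_4 = 66
x_5 = 114
y_5 = 230
x0_6 = 52
y0_6 = 50
x1_6 = 134
y1_6 = 144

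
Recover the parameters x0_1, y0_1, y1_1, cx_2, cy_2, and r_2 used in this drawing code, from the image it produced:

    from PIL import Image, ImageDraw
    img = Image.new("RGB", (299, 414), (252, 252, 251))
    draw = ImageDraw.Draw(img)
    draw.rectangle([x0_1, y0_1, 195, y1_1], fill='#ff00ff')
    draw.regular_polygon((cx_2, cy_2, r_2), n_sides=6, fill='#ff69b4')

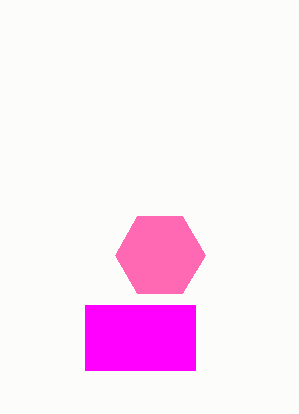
x0_1 = 85, y0_1 = 305, y1_1 = 370, cx_2 = 160, cy_2 = 255, r_2 = 45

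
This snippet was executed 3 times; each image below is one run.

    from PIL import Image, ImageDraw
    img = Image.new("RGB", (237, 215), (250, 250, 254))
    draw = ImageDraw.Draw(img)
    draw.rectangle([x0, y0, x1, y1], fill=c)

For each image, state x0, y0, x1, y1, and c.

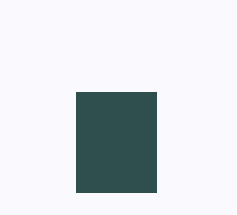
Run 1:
x0 = 76; y0 = 92; x1 = 156; y1 = 192; c = 'darkslategray'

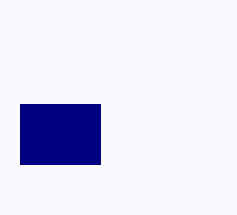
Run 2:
x0 = 20; y0 = 104; x1 = 100; y1 = 164; c = 'navy'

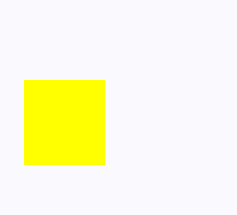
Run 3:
x0 = 24, y0 = 80, x1 = 104, y1 = 164, c = 'yellow'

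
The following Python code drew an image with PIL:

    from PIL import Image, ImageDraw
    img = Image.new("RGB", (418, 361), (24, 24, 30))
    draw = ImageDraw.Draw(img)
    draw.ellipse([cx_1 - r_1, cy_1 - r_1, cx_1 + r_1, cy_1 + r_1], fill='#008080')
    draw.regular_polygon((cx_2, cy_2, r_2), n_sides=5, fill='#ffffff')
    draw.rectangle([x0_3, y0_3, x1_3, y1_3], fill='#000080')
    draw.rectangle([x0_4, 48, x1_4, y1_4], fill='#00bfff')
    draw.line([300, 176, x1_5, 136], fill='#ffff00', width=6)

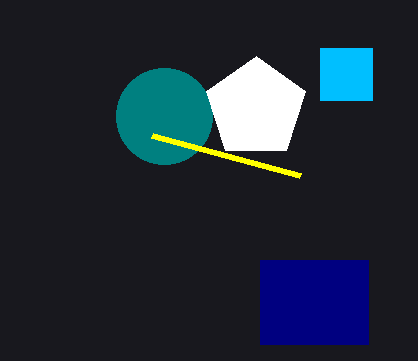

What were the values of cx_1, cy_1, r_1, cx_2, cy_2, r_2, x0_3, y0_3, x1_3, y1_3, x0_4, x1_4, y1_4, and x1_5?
cx_1 = 164; cy_1 = 116; r_1 = 48; cx_2 = 256; cy_2 = 108; r_2 = 52; x0_3 = 260; y0_3 = 260; x1_3 = 368; y1_3 = 344; x0_4 = 320; x1_4 = 372; y1_4 = 100; x1_5 = 152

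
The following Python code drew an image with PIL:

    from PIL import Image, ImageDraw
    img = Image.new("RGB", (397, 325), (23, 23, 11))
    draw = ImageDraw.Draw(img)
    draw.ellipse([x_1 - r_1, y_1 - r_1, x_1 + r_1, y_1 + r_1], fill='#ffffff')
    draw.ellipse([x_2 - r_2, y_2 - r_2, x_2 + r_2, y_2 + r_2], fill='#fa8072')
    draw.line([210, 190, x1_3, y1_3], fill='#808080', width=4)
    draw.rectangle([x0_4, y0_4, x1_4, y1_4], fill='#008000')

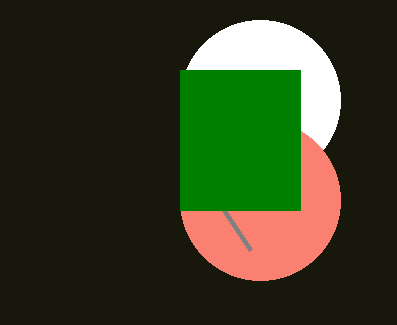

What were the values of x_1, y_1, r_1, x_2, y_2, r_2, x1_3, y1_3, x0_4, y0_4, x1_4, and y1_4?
x_1 = 260, y_1 = 100, r_1 = 80, x_2 = 260, y_2 = 200, r_2 = 80, x1_3 = 250, y1_3 = 250, x0_4 = 180, y0_4 = 70, x1_4 = 300, y1_4 = 210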